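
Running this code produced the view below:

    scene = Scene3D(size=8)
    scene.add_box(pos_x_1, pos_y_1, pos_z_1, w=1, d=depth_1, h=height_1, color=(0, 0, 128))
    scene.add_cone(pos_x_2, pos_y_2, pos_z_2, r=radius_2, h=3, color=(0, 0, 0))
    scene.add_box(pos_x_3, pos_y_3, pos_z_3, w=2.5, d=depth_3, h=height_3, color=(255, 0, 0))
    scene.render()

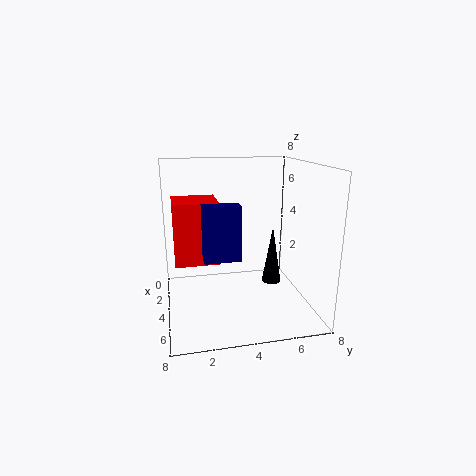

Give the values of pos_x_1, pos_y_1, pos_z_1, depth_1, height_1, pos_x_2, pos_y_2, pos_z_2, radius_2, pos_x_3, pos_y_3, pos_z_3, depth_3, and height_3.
pos_x_1 = 4, pos_y_1 = 2, pos_z_1 = 3, depth_1 = 2, height_1 = 3, pos_x_2 = 5.5, pos_y_2 = 5.5, pos_z_2 = 2, radius_2 = 0.5, pos_x_3 = 1.5, pos_y_3 = 0.5, pos_z_3 = 2.5, depth_3 = 2.5, height_3 = 3.5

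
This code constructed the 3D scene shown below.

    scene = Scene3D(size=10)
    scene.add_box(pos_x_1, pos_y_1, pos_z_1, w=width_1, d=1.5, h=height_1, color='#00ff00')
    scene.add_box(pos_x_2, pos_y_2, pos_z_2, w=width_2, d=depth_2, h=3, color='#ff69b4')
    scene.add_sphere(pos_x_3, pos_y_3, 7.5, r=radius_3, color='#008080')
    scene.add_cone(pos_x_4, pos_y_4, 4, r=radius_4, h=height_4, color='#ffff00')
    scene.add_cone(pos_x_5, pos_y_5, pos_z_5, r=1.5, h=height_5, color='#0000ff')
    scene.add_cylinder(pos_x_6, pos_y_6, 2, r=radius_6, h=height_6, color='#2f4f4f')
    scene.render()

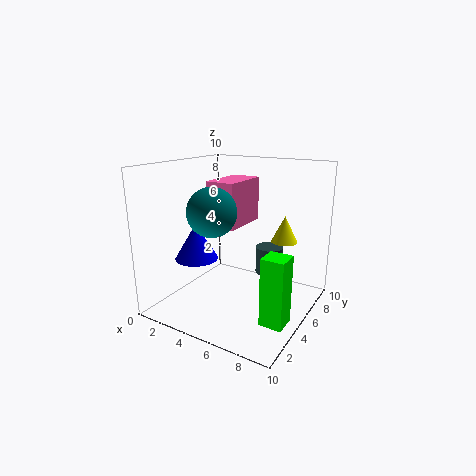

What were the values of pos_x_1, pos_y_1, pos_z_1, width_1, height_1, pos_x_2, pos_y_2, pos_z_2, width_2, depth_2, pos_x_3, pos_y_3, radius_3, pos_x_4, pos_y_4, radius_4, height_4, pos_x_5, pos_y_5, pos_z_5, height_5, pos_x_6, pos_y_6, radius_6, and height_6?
pos_x_1 = 8; pos_y_1 = 2.5; pos_z_1 = 0.5; width_1 = 1.5; height_1 = 4.5; pos_x_2 = 3.5; pos_y_2 = 3.5; pos_z_2 = 6; width_2 = 2; depth_2 = 3.5; pos_x_3 = 5; pos_y_3 = 2; radius_3 = 1.5; pos_x_4 = 7; pos_y_4 = 8.5; radius_4 = 1; height_4 = 2; pos_x_5 = 2.5; pos_y_5 = 3.5; pos_z_5 = 3.5; height_5 = 2.5; pos_x_6 = 6.5; pos_y_6 = 7; radius_6 = 1; height_6 = 2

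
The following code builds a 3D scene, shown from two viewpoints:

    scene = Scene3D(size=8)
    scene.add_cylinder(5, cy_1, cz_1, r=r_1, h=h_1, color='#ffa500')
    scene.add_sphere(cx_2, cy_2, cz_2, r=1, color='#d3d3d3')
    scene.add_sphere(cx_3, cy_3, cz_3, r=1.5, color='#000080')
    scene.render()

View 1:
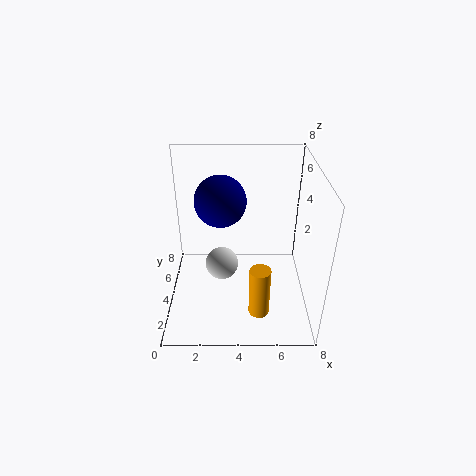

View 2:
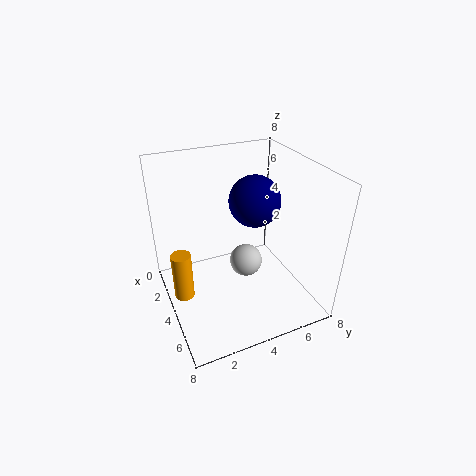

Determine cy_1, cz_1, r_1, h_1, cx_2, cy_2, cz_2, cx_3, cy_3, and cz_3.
cy_1 = 0.5; cz_1 = 2; r_1 = 0.5; h_1 = 2.5; cx_2 = 3; cy_2 = 5; cz_2 = 1.5; cx_3 = 3; cy_3 = 5.5; cz_3 = 5.5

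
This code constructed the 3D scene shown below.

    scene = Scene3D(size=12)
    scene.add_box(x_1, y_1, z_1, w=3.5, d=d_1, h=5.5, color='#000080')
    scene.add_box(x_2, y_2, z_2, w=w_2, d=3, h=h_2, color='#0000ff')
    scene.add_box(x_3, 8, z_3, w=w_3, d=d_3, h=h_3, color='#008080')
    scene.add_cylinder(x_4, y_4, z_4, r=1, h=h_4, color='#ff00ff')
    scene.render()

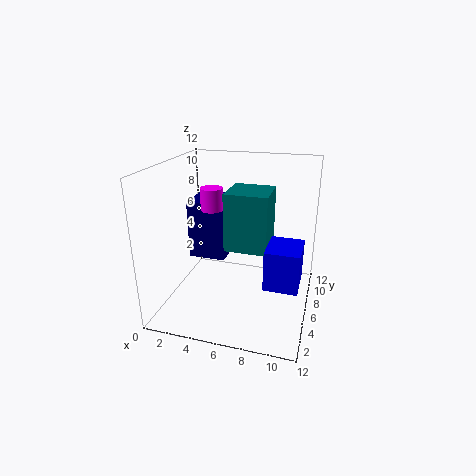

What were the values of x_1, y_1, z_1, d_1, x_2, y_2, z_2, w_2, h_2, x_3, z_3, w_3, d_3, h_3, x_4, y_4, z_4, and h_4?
x_1 = 0.5
y_1 = 8
z_1 = 2.5
d_1 = 4
x_2 = 9
y_2 = 2
z_2 = 4
w_2 = 2.5
h_2 = 3
x_3 = 4
z_3 = 3.5
w_3 = 4
d_3 = 4
h_3 = 5.5
x_4 = 3
y_4 = 8
z_4 = 7.5
h_4 = 2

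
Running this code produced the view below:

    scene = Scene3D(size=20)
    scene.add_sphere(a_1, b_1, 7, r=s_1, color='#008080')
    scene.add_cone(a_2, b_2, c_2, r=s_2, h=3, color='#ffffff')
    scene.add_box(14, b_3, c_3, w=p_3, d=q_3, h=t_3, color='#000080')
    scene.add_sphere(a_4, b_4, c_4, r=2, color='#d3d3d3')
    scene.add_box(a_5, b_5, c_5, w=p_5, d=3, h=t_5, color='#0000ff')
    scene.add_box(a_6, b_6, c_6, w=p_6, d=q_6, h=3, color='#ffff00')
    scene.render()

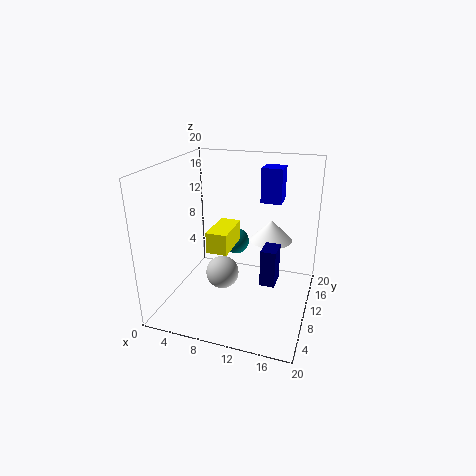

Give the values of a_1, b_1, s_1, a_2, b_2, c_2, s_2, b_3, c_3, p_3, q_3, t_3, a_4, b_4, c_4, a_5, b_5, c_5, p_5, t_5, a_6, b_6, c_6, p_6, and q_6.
a_1 = 8
b_1 = 15
s_1 = 2
a_2 = 14
b_2 = 13
c_2 = 9
s_2 = 3
b_3 = 7
c_3 = 5
p_3 = 2
q_3 = 3
t_3 = 5
a_4 = 10
b_4 = 4
c_4 = 8
a_5 = 12
b_5 = 14
c_5 = 14
p_5 = 3
t_5 = 5
a_6 = 6
b_6 = 8
c_6 = 8
p_6 = 3
q_6 = 6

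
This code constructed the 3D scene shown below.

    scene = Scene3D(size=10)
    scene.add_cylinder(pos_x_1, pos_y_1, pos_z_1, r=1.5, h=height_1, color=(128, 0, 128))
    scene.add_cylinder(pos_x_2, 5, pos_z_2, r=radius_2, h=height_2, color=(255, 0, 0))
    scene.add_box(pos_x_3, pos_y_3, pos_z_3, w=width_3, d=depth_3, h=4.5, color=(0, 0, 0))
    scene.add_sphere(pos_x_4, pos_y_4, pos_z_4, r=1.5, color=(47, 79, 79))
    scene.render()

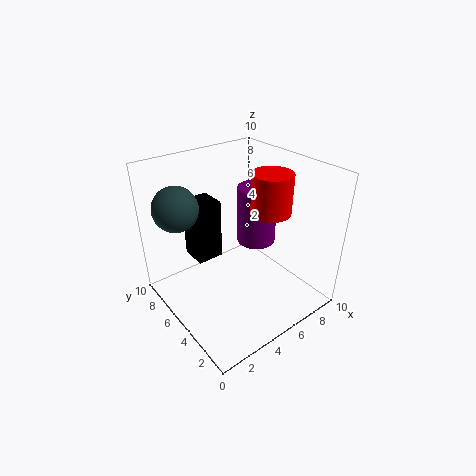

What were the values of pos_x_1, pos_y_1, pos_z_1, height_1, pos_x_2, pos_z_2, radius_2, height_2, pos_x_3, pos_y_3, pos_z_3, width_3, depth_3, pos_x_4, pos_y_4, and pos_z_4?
pos_x_1 = 8; pos_y_1 = 6.5; pos_z_1 = 3; height_1 = 4.5; pos_x_2 = 8; pos_z_2 = 6; radius_2 = 1.5; height_2 = 3; pos_x_3 = 3; pos_y_3 = 7; pos_z_3 = 2.5; width_3 = 2; depth_3 = 2; pos_x_4 = 1.5; pos_y_4 = 7; pos_z_4 = 7.5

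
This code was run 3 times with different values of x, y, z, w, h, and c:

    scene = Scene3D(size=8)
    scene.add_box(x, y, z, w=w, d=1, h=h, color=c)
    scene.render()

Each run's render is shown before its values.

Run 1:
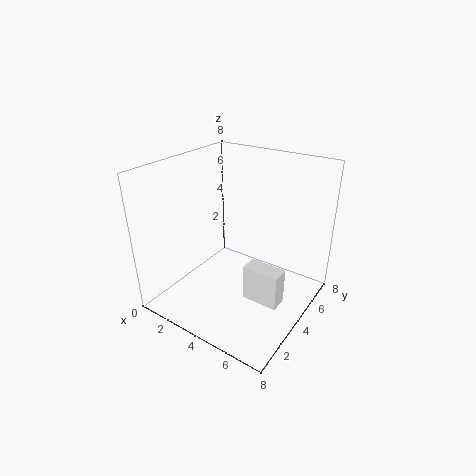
x = 5; y = 3; z = 1; w = 2; h = 2; c = 'white'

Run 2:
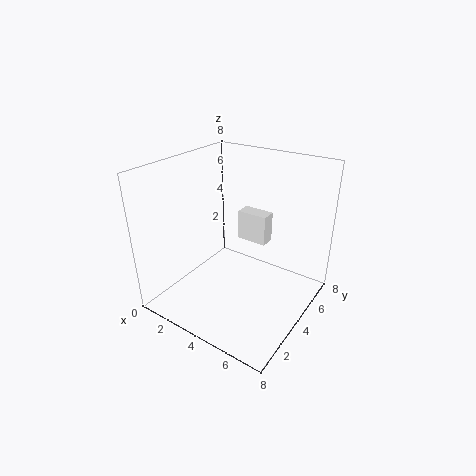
x = 2; y = 7; z = 2; w = 2; h = 2; c = 'white'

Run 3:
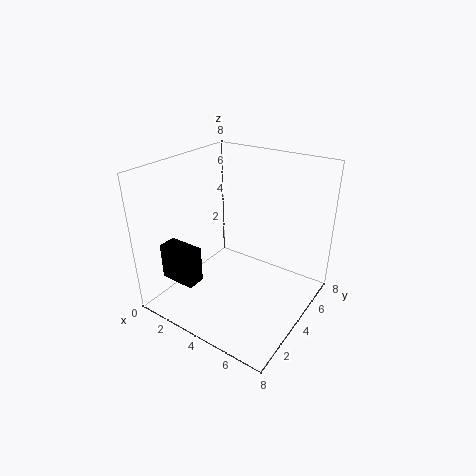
x = 1; y = 1; z = 2; w = 2; h = 2; c = 'black'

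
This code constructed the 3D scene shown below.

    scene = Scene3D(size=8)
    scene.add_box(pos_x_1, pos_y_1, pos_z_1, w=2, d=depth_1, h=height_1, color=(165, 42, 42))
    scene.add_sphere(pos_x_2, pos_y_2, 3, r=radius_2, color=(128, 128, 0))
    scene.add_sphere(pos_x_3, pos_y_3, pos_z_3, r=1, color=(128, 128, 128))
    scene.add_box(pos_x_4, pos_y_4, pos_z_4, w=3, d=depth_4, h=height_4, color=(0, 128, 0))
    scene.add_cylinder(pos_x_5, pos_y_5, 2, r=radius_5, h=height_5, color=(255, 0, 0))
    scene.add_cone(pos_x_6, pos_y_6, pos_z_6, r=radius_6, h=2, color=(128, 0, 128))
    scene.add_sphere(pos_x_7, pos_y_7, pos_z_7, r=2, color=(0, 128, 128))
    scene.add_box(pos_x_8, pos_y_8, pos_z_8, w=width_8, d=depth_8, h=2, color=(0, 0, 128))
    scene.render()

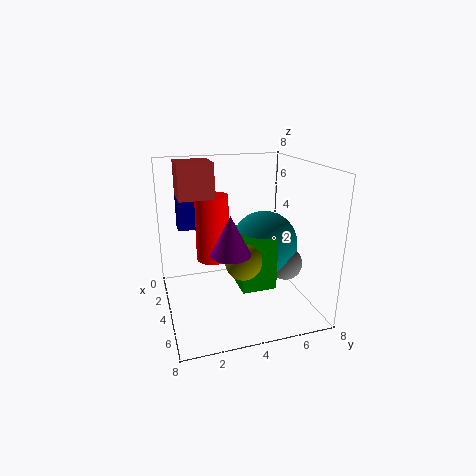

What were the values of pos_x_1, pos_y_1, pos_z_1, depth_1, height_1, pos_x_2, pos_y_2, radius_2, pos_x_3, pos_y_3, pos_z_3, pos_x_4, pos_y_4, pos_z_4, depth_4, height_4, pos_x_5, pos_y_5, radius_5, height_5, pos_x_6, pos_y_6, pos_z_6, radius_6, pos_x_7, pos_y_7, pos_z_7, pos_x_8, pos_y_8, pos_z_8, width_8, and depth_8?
pos_x_1 = 1, pos_y_1 = 1, pos_z_1 = 6, depth_1 = 2, height_1 = 2, pos_x_2 = 5, pos_y_2 = 4, radius_2 = 1, pos_x_3 = 4, pos_y_3 = 7, pos_z_3 = 2, pos_x_4 = 2, pos_y_4 = 4, pos_z_4 = 1, depth_4 = 2, height_4 = 3, pos_x_5 = 2, pos_y_5 = 3, radius_5 = 1, height_5 = 4, pos_x_6 = 6, pos_y_6 = 3, pos_z_6 = 4, radius_6 = 1, pos_x_7 = 3, pos_y_7 = 6, pos_z_7 = 3, pos_x_8 = 1, pos_y_8 = 1, pos_z_8 = 4, width_8 = 1, depth_8 = 2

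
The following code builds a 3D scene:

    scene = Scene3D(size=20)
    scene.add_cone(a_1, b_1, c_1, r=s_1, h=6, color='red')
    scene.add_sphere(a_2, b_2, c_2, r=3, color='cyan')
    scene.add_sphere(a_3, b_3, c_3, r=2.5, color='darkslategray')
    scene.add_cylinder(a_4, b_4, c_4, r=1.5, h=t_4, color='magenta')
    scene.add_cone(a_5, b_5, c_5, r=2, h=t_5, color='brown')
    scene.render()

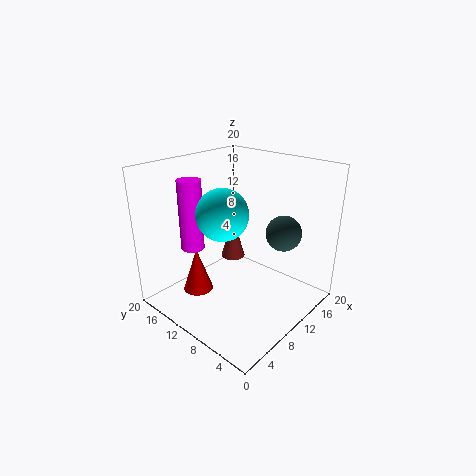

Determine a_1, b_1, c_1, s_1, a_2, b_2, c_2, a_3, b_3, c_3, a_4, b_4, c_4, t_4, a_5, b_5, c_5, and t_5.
a_1 = 4.5; b_1 = 12.5; c_1 = 3.5; s_1 = 2; a_2 = 4; b_2 = 7; c_2 = 16; a_3 = 14.5; b_3 = 5.5; c_3 = 10.5; a_4 = 4; b_4 = 12.5; c_4 = 10; t_4 = 9; a_5 = 16; b_5 = 16.5; c_5 = 2.5; t_5 = 7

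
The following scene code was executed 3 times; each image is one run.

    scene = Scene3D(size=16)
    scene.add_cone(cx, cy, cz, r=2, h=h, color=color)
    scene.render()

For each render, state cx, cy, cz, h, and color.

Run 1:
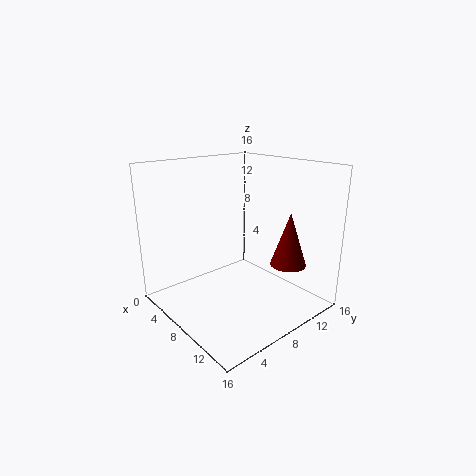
cx = 12; cy = 12; cz = 5; h = 6; color = 'maroon'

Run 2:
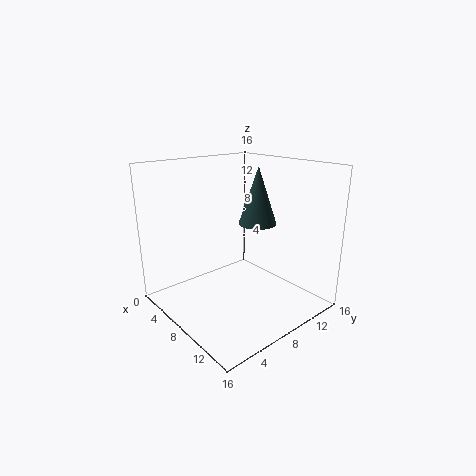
cx = 10; cy = 9; cz = 10; h = 6; color = 'darkslategray'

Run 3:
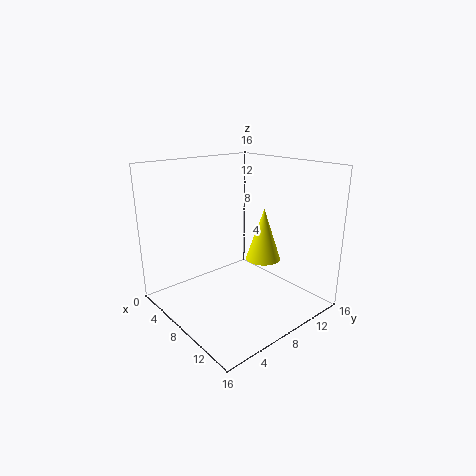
cx = 9; cy = 11; cz = 5; h = 6; color = 'yellow'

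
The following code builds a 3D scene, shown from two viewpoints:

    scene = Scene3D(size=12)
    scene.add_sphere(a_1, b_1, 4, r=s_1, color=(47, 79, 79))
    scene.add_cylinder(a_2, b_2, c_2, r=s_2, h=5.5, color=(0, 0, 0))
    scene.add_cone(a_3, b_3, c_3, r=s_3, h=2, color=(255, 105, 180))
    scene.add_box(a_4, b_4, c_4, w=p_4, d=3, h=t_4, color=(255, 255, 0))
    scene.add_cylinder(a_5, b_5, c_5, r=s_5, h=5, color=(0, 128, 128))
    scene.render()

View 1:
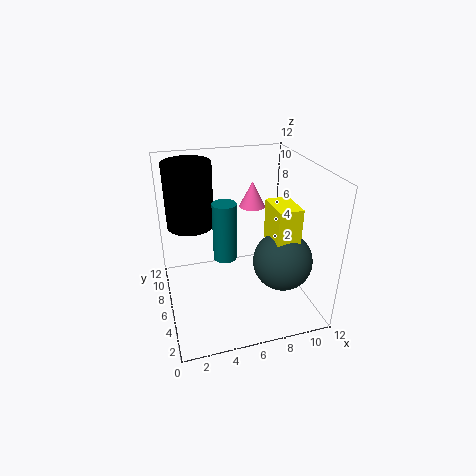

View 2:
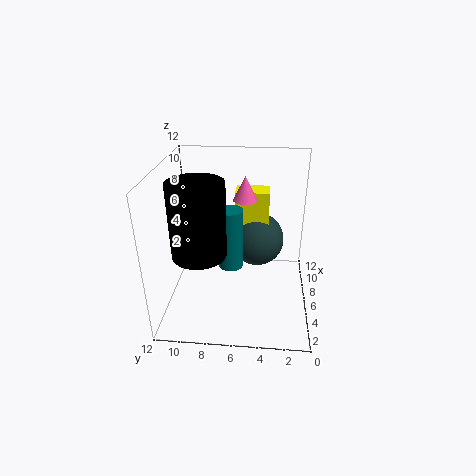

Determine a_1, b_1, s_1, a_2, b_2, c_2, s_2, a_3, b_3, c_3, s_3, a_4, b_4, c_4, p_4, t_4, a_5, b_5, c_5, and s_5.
a_1 = 9.5; b_1 = 4.5; s_1 = 2.5; a_2 = 2.5; b_2 = 8.5; c_2 = 6.5; s_2 = 2; a_3 = 7; b_3 = 5.5; c_3 = 9; s_3 = 1; a_4 = 8.5; b_4 = 3.5; c_4 = 5.5; p_4 = 2; t_4 = 3.5; a_5 = 5; b_5 = 6.5; c_5 = 4; s_5 = 1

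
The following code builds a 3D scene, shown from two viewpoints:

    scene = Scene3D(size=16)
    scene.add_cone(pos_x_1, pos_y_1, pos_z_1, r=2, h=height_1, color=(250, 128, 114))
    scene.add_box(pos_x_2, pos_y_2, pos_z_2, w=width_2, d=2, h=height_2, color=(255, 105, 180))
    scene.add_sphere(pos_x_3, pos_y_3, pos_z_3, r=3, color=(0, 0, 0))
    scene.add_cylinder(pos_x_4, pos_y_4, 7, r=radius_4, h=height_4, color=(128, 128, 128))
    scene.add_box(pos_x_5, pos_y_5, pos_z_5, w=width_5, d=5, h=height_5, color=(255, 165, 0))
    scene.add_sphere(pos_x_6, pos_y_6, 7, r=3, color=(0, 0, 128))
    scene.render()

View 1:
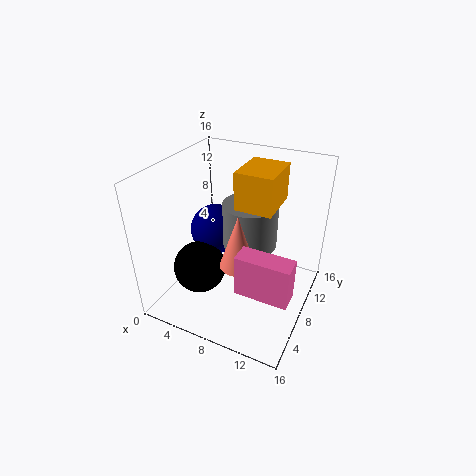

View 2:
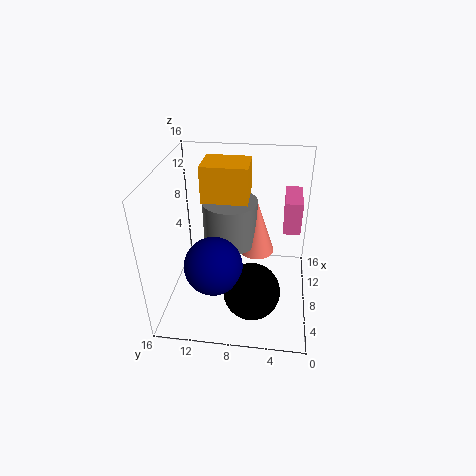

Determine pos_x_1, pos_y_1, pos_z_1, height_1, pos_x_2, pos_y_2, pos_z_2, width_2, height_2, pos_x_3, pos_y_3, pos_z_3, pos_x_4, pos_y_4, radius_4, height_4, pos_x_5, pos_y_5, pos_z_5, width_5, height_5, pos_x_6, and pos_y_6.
pos_x_1 = 9; pos_y_1 = 6; pos_z_1 = 6; height_1 = 6; pos_x_2 = 11; pos_y_2 = 1; pos_z_2 = 7; width_2 = 5; height_2 = 4; pos_x_3 = 4; pos_y_3 = 6; pos_z_3 = 4; pos_x_4 = 9; pos_y_4 = 9; radius_4 = 3; height_4 = 5; pos_x_5 = 8; pos_y_5 = 7; pos_z_5 = 12; width_5 = 4; height_5 = 4; pos_x_6 = 4; pos_y_6 = 10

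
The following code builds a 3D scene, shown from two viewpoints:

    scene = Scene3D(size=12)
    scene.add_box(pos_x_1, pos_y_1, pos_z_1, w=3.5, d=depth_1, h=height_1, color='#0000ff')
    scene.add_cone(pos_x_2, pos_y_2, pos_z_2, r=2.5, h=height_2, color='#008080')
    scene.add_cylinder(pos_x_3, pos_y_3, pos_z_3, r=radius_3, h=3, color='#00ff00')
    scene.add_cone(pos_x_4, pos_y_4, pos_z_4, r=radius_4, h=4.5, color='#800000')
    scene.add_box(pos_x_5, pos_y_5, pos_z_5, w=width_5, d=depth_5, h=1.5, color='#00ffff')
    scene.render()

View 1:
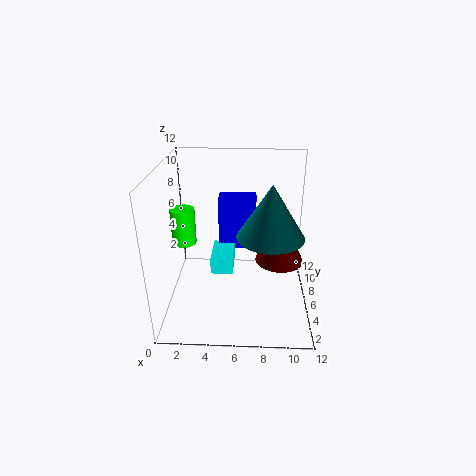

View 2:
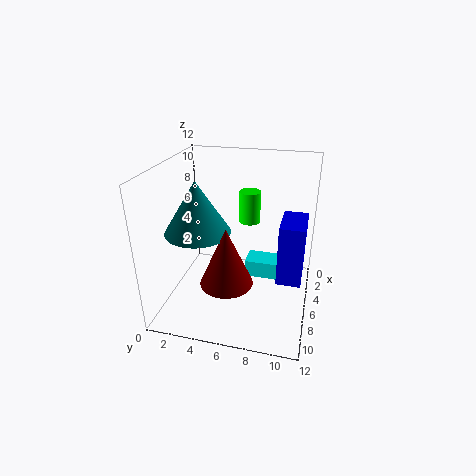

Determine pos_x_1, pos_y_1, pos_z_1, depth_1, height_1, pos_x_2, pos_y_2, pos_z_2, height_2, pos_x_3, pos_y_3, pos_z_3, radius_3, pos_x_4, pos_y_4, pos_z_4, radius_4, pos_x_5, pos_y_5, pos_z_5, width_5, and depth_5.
pos_x_1 = 4; pos_y_1 = 9.5; pos_z_1 = 3; depth_1 = 2; height_1 = 5; pos_x_2 = 8.5; pos_y_2 = 3.5; pos_z_2 = 7.5; height_2 = 4; pos_x_3 = 1.5; pos_y_3 = 6; pos_z_3 = 5.5; radius_3 = 1; pos_x_4 = 9.5; pos_y_4 = 6; pos_z_4 = 4; radius_4 = 2; pos_x_5 = 3.5; pos_y_5 = 6.5; pos_z_5 = 2; width_5 = 2; depth_5 = 3.5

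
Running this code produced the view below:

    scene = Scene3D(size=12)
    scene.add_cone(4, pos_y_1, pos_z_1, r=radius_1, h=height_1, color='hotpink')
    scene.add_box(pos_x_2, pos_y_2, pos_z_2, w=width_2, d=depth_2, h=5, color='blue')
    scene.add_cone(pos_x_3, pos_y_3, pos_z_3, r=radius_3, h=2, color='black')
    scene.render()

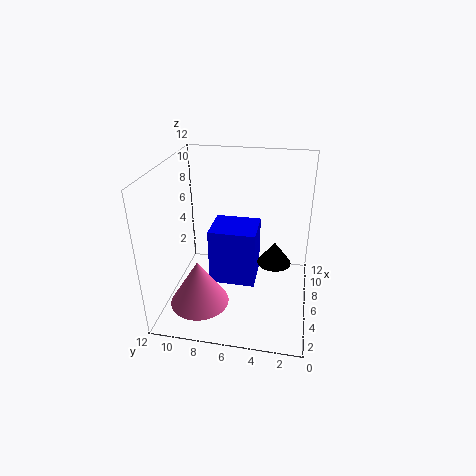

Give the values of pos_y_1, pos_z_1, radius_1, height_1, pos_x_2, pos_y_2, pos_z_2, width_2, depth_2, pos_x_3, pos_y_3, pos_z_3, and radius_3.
pos_y_1 = 9; pos_z_1 = 0.5; radius_1 = 2.5; height_1 = 4; pos_x_2 = 5.5; pos_y_2 = 4.5; pos_z_2 = 1.5; width_2 = 3.5; depth_2 = 4; pos_x_3 = 7.5; pos_y_3 = 3; pos_z_3 = 3; radius_3 = 1.5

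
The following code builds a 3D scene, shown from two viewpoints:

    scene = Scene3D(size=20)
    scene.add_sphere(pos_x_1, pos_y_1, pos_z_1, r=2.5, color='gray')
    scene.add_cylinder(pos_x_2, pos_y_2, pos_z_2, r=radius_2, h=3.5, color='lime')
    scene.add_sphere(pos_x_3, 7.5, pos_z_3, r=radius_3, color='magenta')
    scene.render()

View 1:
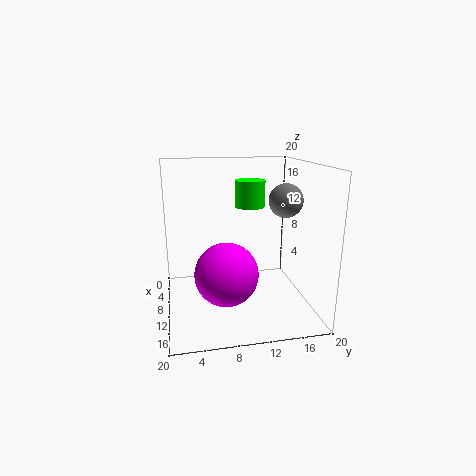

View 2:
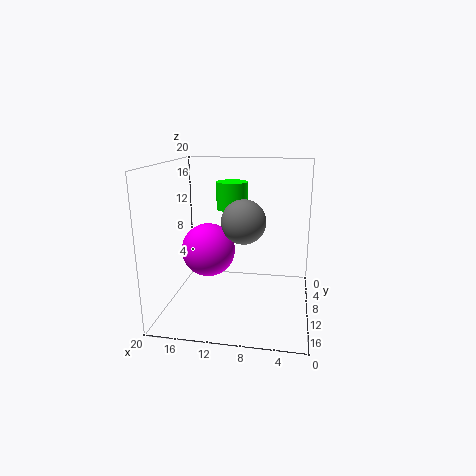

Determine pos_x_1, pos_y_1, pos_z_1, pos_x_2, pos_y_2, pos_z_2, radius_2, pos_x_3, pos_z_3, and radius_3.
pos_x_1 = 8; pos_y_1 = 17.5; pos_z_1 = 14.5; pos_x_2 = 10.5; pos_y_2 = 11.5; pos_z_2 = 14.5; radius_2 = 2; pos_x_3 = 15; pos_z_3 = 7; radius_3 = 4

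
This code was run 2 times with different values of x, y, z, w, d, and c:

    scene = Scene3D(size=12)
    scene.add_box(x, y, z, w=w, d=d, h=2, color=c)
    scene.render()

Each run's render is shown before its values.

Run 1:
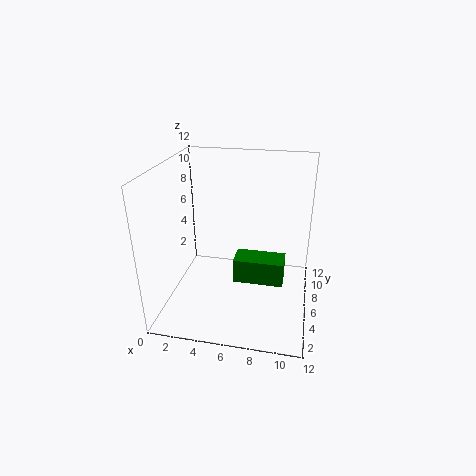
x = 6
y = 4
z = 3
w = 4
d = 2
c = 'green'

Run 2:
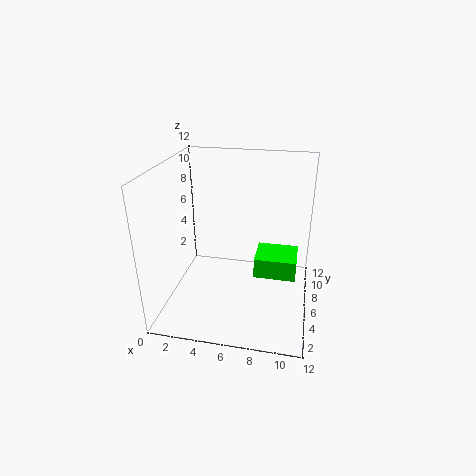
x = 7
y = 8.5
z = 0.5
w = 4
d = 3.5
c = 'lime'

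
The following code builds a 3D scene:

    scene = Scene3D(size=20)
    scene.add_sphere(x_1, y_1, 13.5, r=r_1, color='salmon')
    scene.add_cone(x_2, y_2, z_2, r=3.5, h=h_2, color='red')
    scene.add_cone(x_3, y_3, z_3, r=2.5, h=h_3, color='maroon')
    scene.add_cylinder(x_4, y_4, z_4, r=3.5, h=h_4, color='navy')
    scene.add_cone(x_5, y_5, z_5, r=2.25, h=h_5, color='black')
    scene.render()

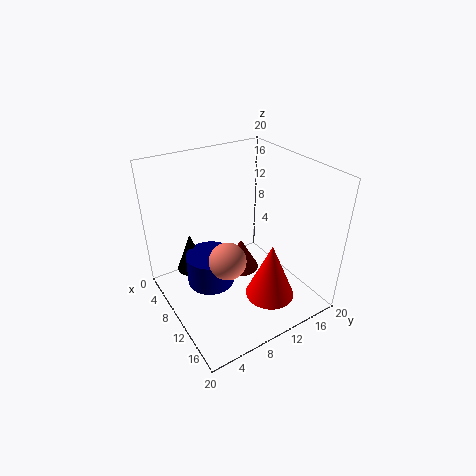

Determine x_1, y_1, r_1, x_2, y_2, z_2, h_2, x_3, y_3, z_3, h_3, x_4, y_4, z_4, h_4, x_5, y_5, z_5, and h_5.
x_1 = 17.75, y_1 = 3.75, r_1 = 2, x_2 = 14, y_2 = 13, z_2 = 1.5, h_2 = 8.25, x_3 = 10, y_3 = 10.5, z_3 = 5, h_3 = 4.5, x_4 = 7, y_4 = 7, z_4 = 1.75, h_4 = 4.75, x_5 = 3.5, y_5 = 5.5, z_5 = 2.5, h_5 = 6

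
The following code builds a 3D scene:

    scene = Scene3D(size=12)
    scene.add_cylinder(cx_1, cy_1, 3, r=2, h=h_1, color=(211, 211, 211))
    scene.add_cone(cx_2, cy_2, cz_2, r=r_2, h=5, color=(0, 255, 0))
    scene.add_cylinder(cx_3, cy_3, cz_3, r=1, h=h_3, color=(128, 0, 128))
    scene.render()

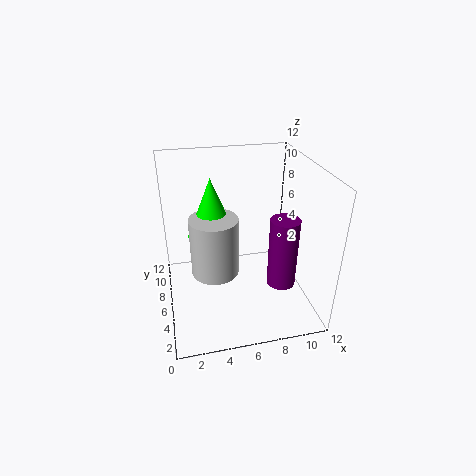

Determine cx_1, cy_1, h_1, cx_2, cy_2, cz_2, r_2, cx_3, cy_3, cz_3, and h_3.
cx_1 = 4; cy_1 = 6; h_1 = 5; cx_2 = 4; cy_2 = 7; cz_2 = 6; r_2 = 2; cx_3 = 8; cy_3 = 1; cz_3 = 5; h_3 = 5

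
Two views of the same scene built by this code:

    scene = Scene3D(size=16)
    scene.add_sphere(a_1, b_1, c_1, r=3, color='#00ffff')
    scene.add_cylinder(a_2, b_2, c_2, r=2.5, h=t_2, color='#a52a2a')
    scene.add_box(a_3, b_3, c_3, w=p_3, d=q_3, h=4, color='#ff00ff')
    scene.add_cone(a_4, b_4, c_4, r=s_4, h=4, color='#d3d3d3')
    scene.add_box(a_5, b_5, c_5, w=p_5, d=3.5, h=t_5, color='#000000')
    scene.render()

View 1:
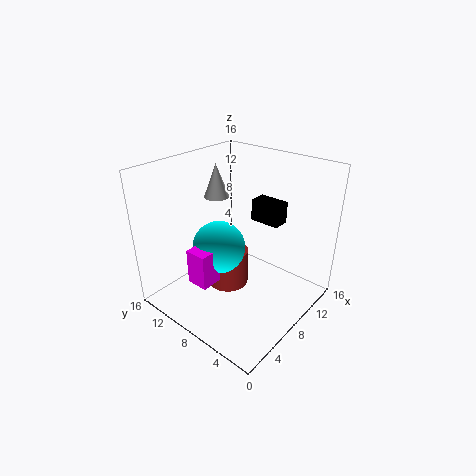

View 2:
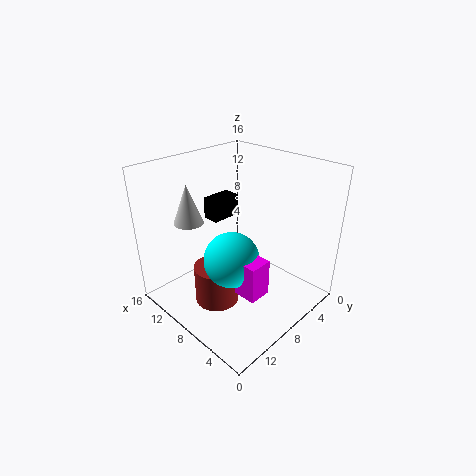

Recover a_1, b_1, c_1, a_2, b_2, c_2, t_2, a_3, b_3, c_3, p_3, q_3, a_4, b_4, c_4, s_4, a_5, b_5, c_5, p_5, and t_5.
a_1 = 7, b_1 = 10, c_1 = 6.5, a_2 = 9, b_2 = 10.5, c_2 = 0.5, t_2 = 4.5, a_3 = 3, b_3 = 8.5, c_3 = 3.5, p_3 = 2.5, q_3 = 2.5, a_4 = 10, b_4 = 13, c_4 = 11, s_4 = 1.5, a_5 = 11, b_5 = 5, c_5 = 9, p_5 = 2, t_5 = 2.5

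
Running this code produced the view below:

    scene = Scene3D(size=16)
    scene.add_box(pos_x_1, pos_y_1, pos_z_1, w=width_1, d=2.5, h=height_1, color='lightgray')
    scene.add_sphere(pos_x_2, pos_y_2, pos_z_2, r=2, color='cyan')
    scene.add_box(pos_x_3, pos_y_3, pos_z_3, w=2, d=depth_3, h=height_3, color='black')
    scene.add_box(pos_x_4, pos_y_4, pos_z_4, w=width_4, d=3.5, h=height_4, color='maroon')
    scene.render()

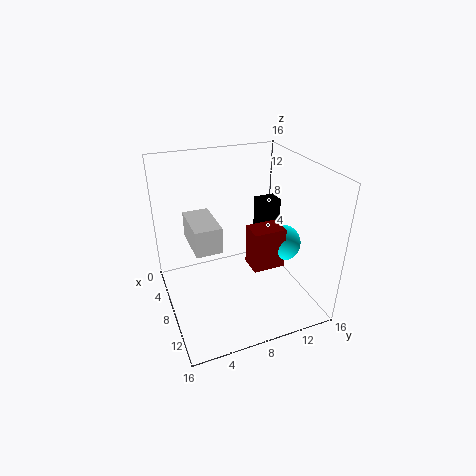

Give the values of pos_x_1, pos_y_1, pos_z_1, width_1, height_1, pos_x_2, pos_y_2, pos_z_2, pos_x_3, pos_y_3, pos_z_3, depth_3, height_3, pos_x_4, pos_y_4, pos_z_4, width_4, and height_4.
pos_x_1 = 8.5; pos_y_1 = 2; pos_z_1 = 10; width_1 = 4.5; height_1 = 2.5; pos_x_2 = 10; pos_y_2 = 12.5; pos_z_2 = 7.5; pos_x_3 = 4.5; pos_y_3 = 11.5; pos_z_3 = 4; depth_3 = 2.5; height_3 = 7; pos_x_4 = 9; pos_y_4 = 8.5; pos_z_4 = 5.5; width_4 = 2.5; height_4 = 4.5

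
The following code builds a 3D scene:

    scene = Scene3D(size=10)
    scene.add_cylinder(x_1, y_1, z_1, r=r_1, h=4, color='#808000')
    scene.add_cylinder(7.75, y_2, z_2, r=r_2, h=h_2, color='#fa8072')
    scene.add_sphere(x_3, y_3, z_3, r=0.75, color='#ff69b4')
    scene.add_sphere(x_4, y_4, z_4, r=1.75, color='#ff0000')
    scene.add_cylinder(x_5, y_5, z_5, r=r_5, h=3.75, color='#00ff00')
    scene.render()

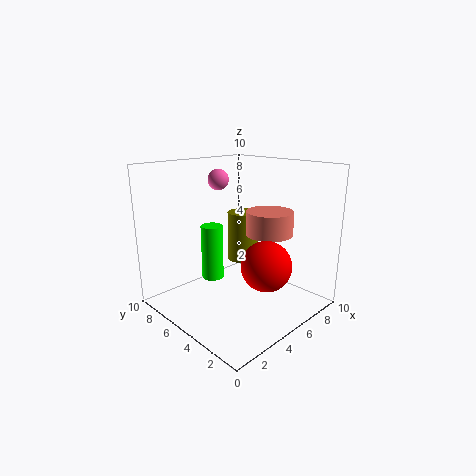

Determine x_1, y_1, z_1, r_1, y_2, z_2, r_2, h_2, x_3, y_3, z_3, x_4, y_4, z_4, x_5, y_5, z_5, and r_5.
x_1 = 8.25; y_1 = 7.75; z_1 = 1.75; r_1 = 1.25; y_2 = 4.5; z_2 = 4.75; r_2 = 1.75; h_2 = 1.75; x_3 = 5.25; y_3 = 7.25; z_3 = 8.75; x_4 = 5.75; y_4 = 3; z_4 = 3.25; x_5 = 3.5; y_5 = 6; z_5 = 2.25; r_5 = 0.75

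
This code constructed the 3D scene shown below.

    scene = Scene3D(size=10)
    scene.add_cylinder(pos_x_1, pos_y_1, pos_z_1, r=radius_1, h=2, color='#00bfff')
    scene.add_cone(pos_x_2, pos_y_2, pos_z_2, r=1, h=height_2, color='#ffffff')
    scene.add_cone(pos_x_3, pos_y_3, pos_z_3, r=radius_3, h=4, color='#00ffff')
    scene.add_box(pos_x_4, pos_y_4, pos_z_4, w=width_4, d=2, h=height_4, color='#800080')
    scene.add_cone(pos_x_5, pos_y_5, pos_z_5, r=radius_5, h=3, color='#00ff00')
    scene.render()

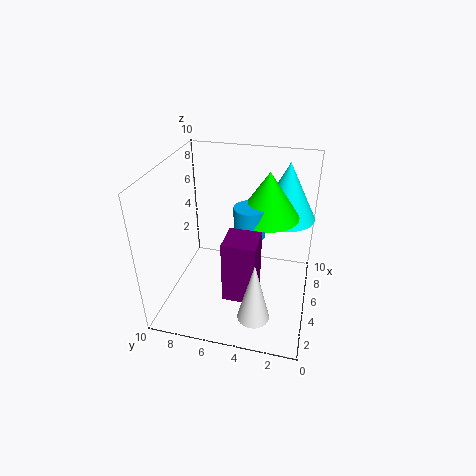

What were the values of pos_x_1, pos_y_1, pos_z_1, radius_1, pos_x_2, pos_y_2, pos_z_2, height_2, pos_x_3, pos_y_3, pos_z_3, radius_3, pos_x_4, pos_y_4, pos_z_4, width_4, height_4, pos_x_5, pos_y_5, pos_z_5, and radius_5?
pos_x_1 = 4
pos_y_1 = 4
pos_z_1 = 6
radius_1 = 1
pos_x_2 = 1
pos_y_2 = 3
pos_z_2 = 2
height_2 = 4
pos_x_3 = 7
pos_y_3 = 2
pos_z_3 = 6
radius_3 = 2
pos_x_4 = 1
pos_y_4 = 3
pos_z_4 = 3
width_4 = 2
height_4 = 4
pos_x_5 = 5
pos_y_5 = 3
pos_z_5 = 7
radius_5 = 2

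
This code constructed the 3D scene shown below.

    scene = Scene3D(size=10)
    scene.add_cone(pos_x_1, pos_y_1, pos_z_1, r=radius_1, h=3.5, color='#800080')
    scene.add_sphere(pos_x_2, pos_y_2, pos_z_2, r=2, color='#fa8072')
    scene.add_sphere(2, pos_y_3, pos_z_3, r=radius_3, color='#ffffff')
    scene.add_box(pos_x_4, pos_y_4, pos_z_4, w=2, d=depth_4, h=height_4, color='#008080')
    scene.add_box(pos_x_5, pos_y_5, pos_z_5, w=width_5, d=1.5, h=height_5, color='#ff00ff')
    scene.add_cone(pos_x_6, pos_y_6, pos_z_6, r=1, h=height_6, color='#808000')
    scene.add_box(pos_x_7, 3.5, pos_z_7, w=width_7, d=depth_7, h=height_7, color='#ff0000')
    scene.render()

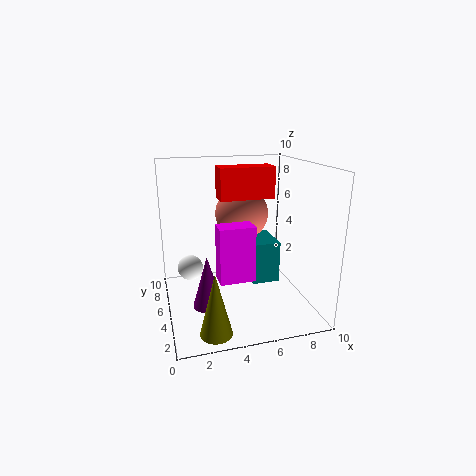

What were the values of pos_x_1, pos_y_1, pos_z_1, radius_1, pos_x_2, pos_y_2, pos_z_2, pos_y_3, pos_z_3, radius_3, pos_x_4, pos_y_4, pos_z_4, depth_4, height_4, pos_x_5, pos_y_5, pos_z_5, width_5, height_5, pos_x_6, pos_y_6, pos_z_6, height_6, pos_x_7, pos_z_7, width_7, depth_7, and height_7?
pos_x_1 = 2.5, pos_y_1 = 3.5, pos_z_1 = 1, radius_1 = 1, pos_x_2 = 6, pos_y_2 = 7.5, pos_z_2 = 6, pos_y_3 = 8.5, pos_z_3 = 1.5, radius_3 = 1, pos_x_4 = 6, pos_y_4 = 4.5, pos_z_4 = 1.5, depth_4 = 3, height_4 = 3, pos_x_5 = 3.5, pos_y_5 = 4, pos_z_5 = 2, width_5 = 2.5, height_5 = 4, pos_x_6 = 2.5, pos_y_6 = 1, pos_z_6 = 0.5, height_6 = 4, pos_x_7 = 3.5, pos_z_7 = 8, width_7 = 3.5, depth_7 = 1.5, height_7 = 2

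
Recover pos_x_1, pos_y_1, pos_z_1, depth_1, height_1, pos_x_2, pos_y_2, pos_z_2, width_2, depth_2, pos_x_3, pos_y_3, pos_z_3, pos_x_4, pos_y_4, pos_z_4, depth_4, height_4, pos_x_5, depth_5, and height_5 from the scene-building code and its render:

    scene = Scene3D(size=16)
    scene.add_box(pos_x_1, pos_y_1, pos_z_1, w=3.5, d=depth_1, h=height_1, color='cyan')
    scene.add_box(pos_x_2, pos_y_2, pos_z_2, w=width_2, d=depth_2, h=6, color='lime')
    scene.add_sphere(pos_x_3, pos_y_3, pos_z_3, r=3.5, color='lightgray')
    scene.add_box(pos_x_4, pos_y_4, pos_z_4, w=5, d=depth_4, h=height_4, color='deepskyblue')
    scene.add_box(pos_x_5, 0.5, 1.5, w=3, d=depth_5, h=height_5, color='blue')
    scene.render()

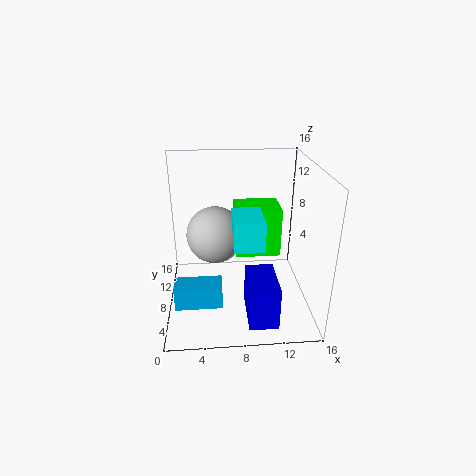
pos_x_1 = 7.5, pos_y_1 = 7, pos_z_1 = 6.5, depth_1 = 5, height_1 = 3.5, pos_x_2 = 8, pos_y_2 = 10.5, pos_z_2 = 4, width_2 = 5.5, depth_2 = 4.5, pos_x_3 = 5.5, pos_y_3 = 12, pos_z_3 = 6.5, pos_x_4 = 1, pos_y_4 = 3.5, pos_z_4 = 2, depth_4 = 2.5, height_4 = 2.5, pos_x_5 = 8.5, depth_5 = 5, height_5 = 4.5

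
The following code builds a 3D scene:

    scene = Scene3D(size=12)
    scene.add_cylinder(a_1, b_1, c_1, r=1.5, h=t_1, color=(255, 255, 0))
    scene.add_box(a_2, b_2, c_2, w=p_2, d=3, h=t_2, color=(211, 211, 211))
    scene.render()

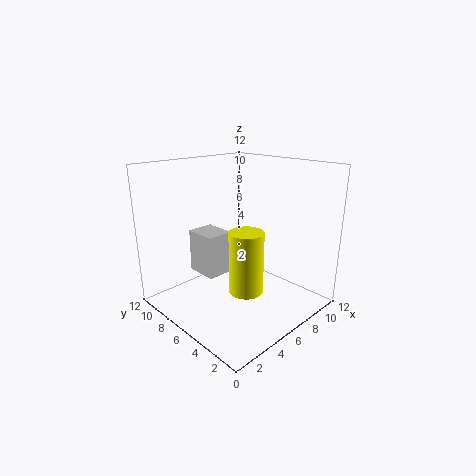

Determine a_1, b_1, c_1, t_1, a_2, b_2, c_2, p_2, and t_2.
a_1 = 6.5, b_1 = 5.5, c_1 = 1, t_1 = 5.5, a_2 = 5, b_2 = 8.5, c_2 = 1.5, p_2 = 2.5, t_2 = 4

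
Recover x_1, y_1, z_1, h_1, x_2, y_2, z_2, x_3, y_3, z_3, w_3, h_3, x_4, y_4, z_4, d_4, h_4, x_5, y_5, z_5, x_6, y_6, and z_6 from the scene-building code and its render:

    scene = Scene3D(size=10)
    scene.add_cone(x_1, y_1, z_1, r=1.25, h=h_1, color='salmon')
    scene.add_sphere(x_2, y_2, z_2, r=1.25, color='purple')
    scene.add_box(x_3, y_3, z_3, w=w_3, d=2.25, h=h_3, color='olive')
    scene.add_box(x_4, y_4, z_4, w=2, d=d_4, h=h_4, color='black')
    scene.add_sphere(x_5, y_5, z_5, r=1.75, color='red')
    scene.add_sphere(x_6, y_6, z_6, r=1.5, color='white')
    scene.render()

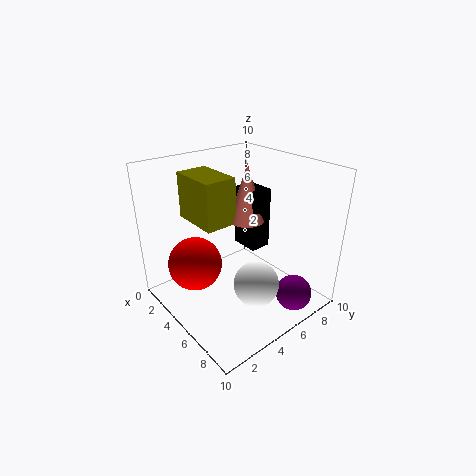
x_1 = 4.75
y_1 = 6
z_1 = 6
h_1 = 4
x_2 = 8.5
y_2 = 7.25
z_2 = 1.25
x_3 = 1.25
y_3 = 2.75
z_3 = 6
w_3 = 3.5
h_3 = 3.25
x_4 = 3.75
y_4 = 5.75
z_4 = 4
d_4 = 1.5
h_4 = 4.25
x_5 = 4.5
y_5 = 1.75
z_5 = 4
x_6 = 7.5
y_6 = 4.5
z_6 = 2.75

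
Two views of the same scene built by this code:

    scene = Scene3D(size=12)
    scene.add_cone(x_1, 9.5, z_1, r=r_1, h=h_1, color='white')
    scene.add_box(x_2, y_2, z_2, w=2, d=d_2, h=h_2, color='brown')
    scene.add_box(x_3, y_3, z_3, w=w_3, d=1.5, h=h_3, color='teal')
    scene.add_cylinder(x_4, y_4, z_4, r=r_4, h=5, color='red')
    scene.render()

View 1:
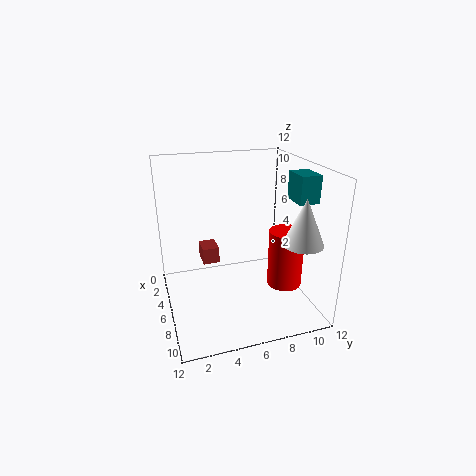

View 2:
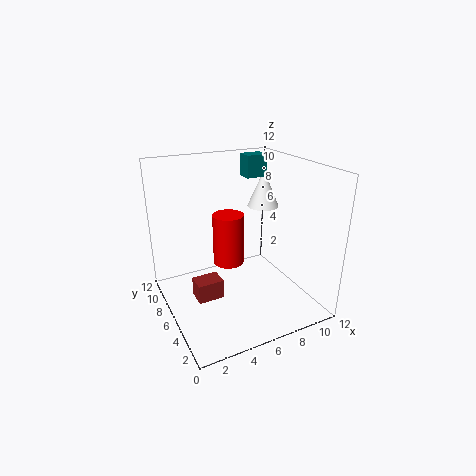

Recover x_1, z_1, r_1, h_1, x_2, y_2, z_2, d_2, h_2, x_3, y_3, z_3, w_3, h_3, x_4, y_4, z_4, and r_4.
x_1 = 10.5
z_1 = 7
r_1 = 1.5
h_1 = 3.5
x_2 = 1.5
y_2 = 3.5
z_2 = 2.5
d_2 = 1.5
h_2 = 1.5
x_3 = 8.5
y_3 = 9
z_3 = 10
w_3 = 2
h_3 = 2
x_4 = 7
y_4 = 10
z_4 = 1.5
r_4 = 1.5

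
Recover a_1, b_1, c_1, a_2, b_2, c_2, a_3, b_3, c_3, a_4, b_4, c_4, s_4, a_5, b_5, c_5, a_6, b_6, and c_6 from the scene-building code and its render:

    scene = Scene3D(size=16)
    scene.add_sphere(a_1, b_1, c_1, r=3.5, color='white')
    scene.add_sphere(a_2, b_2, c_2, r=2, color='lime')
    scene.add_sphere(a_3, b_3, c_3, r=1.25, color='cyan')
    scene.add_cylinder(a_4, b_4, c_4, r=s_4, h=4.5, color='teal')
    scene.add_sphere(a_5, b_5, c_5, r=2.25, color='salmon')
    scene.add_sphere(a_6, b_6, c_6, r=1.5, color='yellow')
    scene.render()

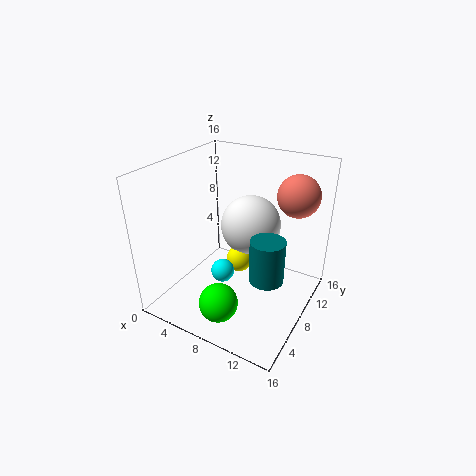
a_1 = 8
b_1 = 11
c_1 = 8.25
a_2 = 9
b_2 = 2.25
c_2 = 3.5
a_3 = 7.5
b_3 = 5.5
c_3 = 5
a_4 = 12.75
b_4 = 5.5
c_4 = 5.75
s_4 = 1.75
a_5 = 13.5
b_5 = 11
c_5 = 13
a_6 = 7.75
b_6 = 8.75
c_6 = 4.75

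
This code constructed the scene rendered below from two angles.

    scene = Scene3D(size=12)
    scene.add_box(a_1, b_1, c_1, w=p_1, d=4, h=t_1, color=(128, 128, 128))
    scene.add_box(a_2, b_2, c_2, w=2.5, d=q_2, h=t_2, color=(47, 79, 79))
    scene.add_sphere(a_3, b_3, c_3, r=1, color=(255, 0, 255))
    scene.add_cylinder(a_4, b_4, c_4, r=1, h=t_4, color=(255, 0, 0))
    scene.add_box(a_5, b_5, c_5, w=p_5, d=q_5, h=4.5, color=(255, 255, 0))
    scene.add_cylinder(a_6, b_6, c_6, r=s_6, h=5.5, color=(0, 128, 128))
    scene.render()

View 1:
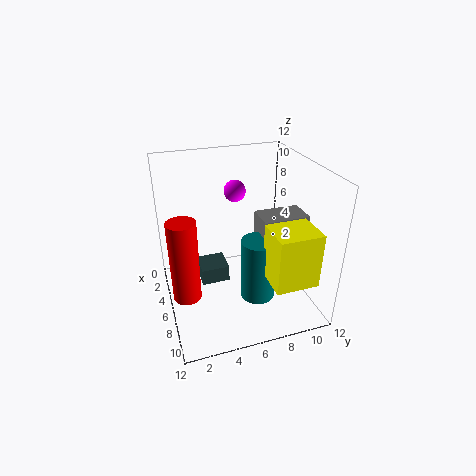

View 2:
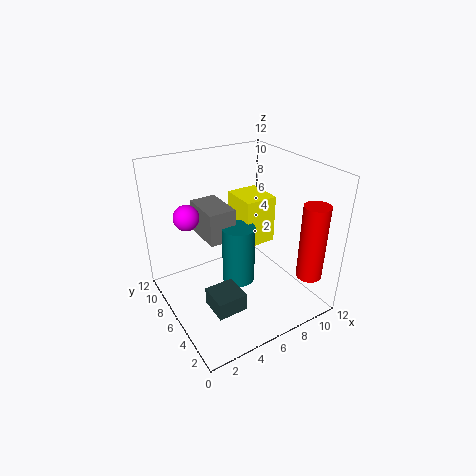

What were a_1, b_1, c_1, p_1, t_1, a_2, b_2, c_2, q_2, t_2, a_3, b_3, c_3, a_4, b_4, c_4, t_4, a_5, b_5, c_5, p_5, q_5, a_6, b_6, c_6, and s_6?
a_1 = 4.5; b_1 = 8; c_1 = 4.5; p_1 = 2.5; t_1 = 3; a_2 = 2.5; b_2 = 3; c_2 = 1; q_2 = 2.5; t_2 = 1.5; a_3 = 2; b_3 = 7; c_3 = 8.5; a_4 = 9.5; b_4 = 1; c_4 = 4; t_4 = 6; a_5 = 8; b_5 = 7.5; c_5 = 3.5; p_5 = 3; q_5 = 3.5; a_6 = 7; b_6 = 7.5; c_6 = 0.5; s_6 = 1.5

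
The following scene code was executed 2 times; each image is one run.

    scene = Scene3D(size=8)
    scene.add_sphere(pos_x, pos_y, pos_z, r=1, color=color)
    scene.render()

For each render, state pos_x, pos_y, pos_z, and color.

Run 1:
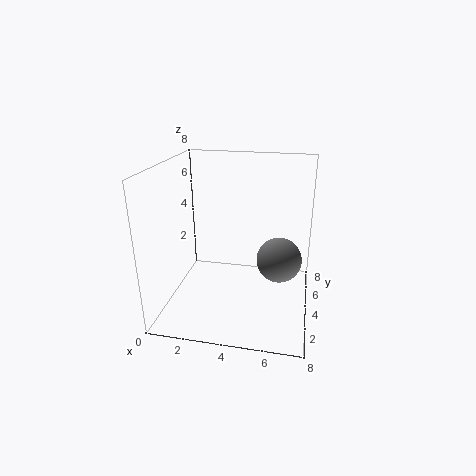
pos_x = 6.5, pos_y = 1, pos_z = 4.5, color = 'gray'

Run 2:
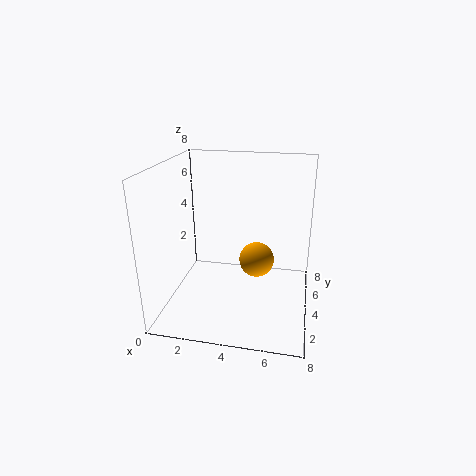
pos_x = 5, pos_y = 4.5, pos_z = 2.5, color = 'orange'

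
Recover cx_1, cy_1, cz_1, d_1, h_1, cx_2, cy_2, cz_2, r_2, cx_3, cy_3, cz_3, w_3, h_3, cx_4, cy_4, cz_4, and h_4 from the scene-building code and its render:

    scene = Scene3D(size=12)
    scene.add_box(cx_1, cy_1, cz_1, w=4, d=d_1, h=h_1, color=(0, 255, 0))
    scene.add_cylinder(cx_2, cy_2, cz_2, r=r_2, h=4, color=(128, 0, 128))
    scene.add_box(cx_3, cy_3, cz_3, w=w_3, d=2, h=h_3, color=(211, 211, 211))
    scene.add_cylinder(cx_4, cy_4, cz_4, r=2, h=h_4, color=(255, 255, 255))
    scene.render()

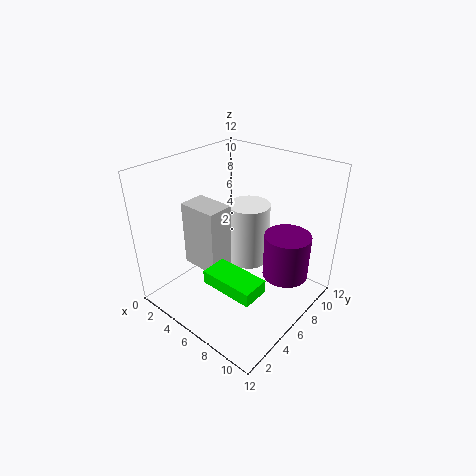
cx_1 = 7
cy_1 = 1
cz_1 = 5
d_1 = 2
h_1 = 1
cx_2 = 9
cy_2 = 9
cz_2 = 2
r_2 = 2
cx_3 = 4
cy_3 = 2
cz_3 = 5
w_3 = 3
h_3 = 5
cx_4 = 4
cy_4 = 10
cz_4 = 1
h_4 = 6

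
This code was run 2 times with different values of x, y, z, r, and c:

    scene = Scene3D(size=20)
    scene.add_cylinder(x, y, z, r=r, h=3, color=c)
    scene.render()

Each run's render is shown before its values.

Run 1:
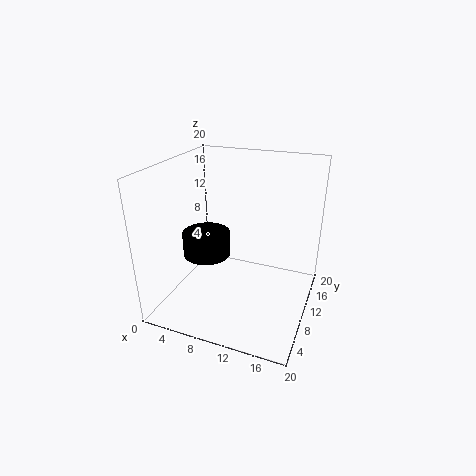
x = 7.5
y = 5.5
z = 9.5
r = 3
c = 'black'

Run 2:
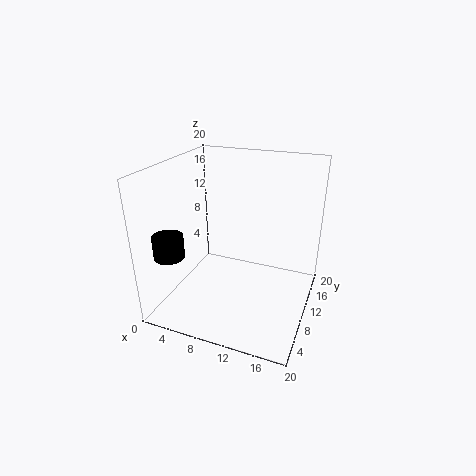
x = 3
y = 3.5
z = 9
r = 2
c = 'black'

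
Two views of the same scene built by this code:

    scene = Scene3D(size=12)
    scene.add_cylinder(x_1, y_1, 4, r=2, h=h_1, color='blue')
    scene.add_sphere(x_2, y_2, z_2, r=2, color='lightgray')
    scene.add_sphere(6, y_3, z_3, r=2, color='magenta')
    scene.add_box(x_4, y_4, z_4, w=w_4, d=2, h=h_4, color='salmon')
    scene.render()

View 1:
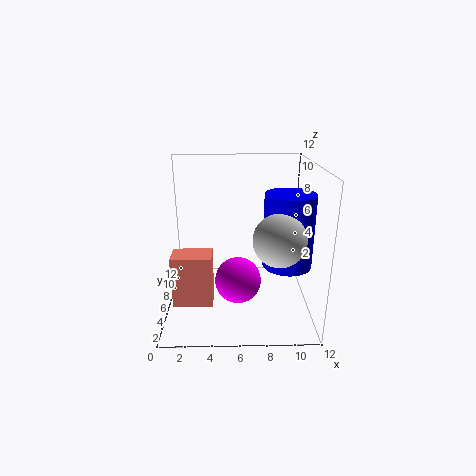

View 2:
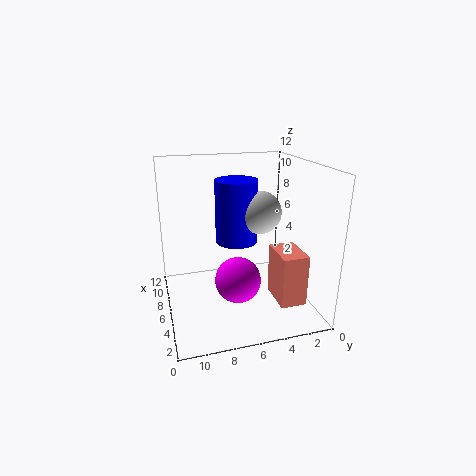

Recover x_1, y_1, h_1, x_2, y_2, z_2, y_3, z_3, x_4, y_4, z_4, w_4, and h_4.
x_1 = 10
y_1 = 5
h_1 = 6
x_2 = 9
y_2 = 3
z_2 = 7
y_3 = 6
z_3 = 2
x_4 = 1
y_4 = 2
z_4 = 2
w_4 = 3
h_4 = 4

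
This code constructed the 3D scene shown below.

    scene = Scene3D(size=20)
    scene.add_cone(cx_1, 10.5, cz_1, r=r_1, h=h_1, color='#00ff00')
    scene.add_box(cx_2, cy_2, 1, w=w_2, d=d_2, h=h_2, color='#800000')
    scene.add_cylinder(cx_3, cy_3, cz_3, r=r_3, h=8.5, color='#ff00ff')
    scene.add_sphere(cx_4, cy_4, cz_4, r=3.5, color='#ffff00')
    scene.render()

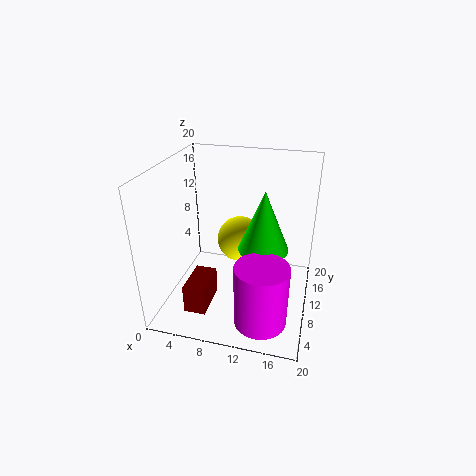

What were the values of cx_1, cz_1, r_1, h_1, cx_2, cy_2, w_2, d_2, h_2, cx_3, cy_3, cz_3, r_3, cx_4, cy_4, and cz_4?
cx_1 = 13.5; cz_1 = 8.5; r_1 = 3.5; h_1 = 8.5; cx_2 = 4; cy_2 = 3.5; w_2 = 3; d_2 = 5.5; h_2 = 4; cx_3 = 14.5; cy_3 = 4.5; cz_3 = 1; r_3 = 3.5; cx_4 = 9; cy_4 = 15; cz_4 = 7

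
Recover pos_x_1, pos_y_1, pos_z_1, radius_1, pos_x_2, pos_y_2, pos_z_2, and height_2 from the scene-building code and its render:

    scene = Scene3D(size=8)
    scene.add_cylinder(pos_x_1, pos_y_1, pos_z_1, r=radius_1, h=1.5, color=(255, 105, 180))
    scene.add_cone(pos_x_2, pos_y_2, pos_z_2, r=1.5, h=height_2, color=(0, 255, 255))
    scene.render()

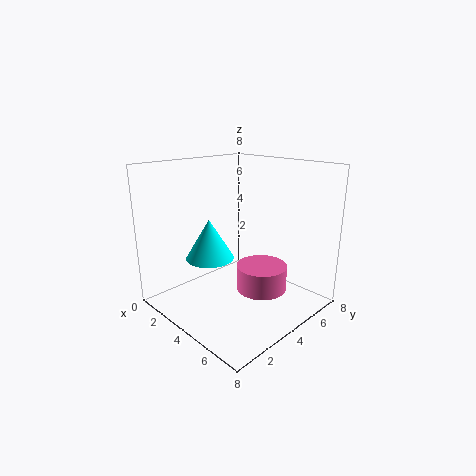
pos_x_1 = 4.5; pos_y_1 = 5.5; pos_z_1 = 0.5; radius_1 = 1.5; pos_x_2 = 1.5; pos_y_2 = 4; pos_z_2 = 2; height_2 = 2.5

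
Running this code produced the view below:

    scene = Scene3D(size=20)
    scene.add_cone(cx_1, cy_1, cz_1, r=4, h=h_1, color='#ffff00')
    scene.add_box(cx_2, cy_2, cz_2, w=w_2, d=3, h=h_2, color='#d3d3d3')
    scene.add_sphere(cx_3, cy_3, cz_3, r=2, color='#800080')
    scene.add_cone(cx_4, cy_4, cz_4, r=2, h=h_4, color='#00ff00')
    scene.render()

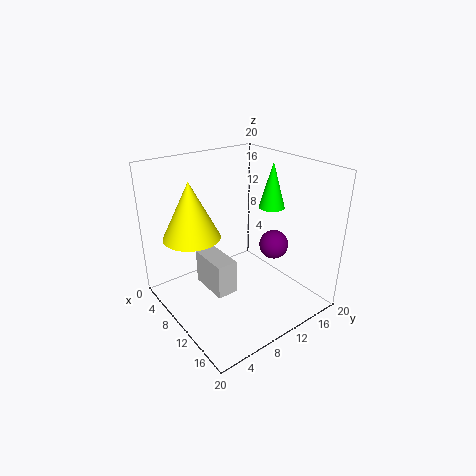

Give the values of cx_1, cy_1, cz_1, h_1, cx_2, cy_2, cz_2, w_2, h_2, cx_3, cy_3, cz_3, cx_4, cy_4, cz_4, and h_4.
cx_1 = 6, cy_1 = 5, cz_1 = 10, h_1 = 8, cx_2 = 5, cy_2 = 6, cz_2 = 2, w_2 = 6, h_2 = 5, cx_3 = 13, cy_3 = 14, cz_3 = 9, cx_4 = 8, cy_4 = 18, cz_4 = 12, h_4 = 7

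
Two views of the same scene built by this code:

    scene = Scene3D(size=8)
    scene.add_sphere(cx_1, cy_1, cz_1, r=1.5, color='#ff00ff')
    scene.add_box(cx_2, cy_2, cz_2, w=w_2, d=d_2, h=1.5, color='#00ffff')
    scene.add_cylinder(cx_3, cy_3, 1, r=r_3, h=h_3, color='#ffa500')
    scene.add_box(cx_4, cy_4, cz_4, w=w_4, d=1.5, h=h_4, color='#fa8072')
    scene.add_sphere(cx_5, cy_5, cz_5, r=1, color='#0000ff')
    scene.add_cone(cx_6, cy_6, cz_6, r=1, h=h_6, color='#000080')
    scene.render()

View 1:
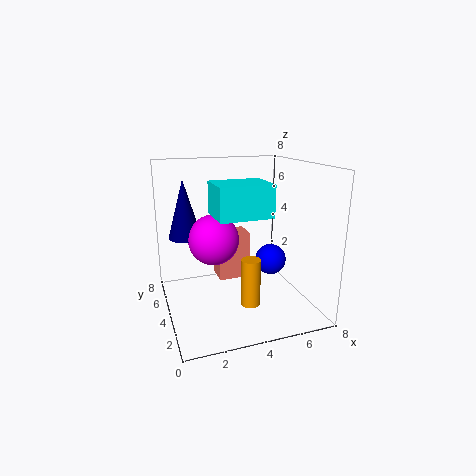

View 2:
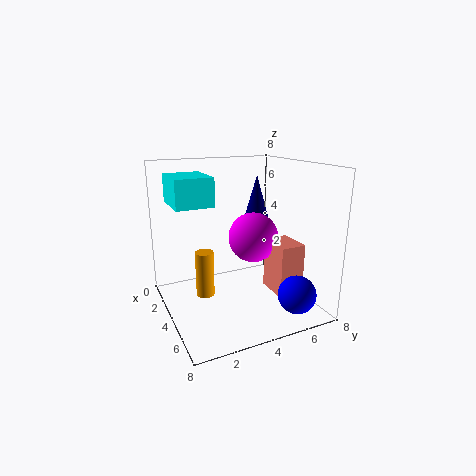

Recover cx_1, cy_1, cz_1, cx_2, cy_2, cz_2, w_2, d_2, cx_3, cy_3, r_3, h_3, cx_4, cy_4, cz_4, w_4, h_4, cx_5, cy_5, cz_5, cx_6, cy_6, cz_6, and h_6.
cx_1 = 3, cy_1 = 5.5, cz_1 = 3.5, cx_2 = 2, cy_2 = 0.5, cz_2 = 6, w_2 = 2.5, d_2 = 2, cx_3 = 4, cy_3 = 2, r_3 = 0.5, h_3 = 2.5, cx_4 = 3.5, cy_4 = 6, cz_4 = 0.5, w_4 = 2, h_4 = 3, cx_5 = 7, cy_5 = 6, cz_5 = 1.5, cx_6 = 1.5, cy_6 = 6.5, cz_6 = 3.5, h_6 = 3.5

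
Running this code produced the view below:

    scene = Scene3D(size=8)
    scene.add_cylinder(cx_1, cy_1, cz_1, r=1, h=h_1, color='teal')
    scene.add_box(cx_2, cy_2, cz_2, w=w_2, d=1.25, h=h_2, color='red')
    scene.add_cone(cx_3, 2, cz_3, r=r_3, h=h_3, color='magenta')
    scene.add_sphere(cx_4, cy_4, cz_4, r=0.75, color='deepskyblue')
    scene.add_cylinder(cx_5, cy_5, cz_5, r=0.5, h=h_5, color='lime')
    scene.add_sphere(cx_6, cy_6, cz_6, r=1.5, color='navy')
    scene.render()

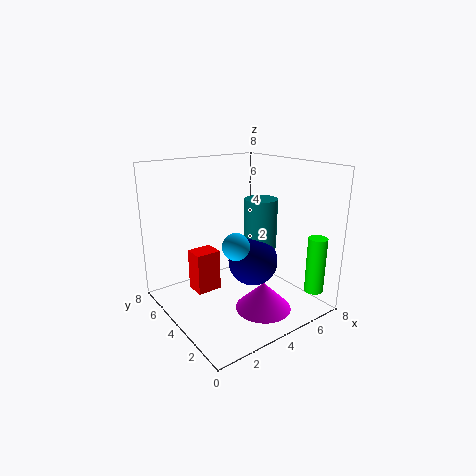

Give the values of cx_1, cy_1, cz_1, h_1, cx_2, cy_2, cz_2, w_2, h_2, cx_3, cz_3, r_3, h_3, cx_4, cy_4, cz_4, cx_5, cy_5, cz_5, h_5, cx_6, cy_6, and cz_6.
cx_1 = 6.25, cy_1 = 4.75, cz_1 = 2.75, h_1 = 3, cx_2 = 2.25, cy_2 = 5.5, cz_2 = 0.25, w_2 = 1.5, h_2 = 2.5, cx_3 = 4.25, cz_3 = 0.5, r_3 = 1.5, h_3 = 1.5, cx_4 = 3.5, cy_4 = 3.5, cz_4 = 3.75, cx_5 = 6.5, cy_5 = 0.5, cz_5 = 1.5, h_5 = 3, cx_6 = 5.5, cy_6 = 4.5, cz_6 = 2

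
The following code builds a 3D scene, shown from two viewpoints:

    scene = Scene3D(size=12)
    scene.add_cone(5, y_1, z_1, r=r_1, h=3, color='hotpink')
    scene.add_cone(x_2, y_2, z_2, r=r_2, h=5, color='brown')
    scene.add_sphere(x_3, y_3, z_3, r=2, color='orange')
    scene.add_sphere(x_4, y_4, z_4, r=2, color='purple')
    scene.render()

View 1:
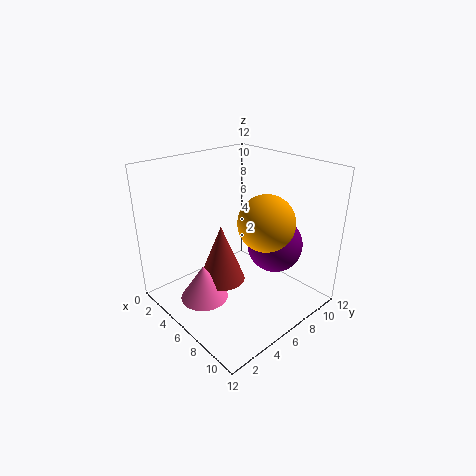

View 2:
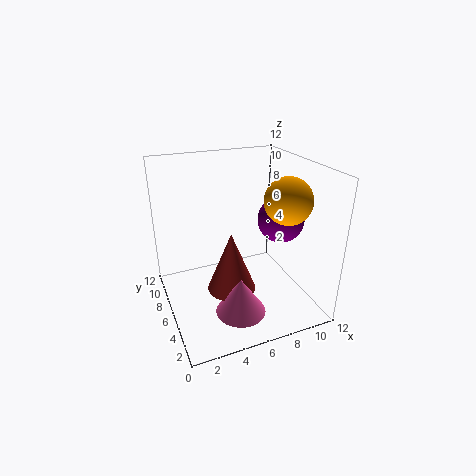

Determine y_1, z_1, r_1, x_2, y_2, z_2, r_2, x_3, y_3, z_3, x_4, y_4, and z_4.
y_1 = 3; z_1 = 1; r_1 = 2; x_2 = 5; y_2 = 5; z_2 = 2; r_2 = 2; x_3 = 10; y_3 = 5; z_3 = 9; x_4 = 10; y_4 = 6; z_4 = 7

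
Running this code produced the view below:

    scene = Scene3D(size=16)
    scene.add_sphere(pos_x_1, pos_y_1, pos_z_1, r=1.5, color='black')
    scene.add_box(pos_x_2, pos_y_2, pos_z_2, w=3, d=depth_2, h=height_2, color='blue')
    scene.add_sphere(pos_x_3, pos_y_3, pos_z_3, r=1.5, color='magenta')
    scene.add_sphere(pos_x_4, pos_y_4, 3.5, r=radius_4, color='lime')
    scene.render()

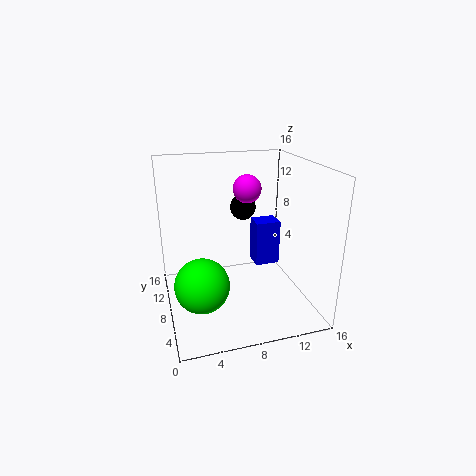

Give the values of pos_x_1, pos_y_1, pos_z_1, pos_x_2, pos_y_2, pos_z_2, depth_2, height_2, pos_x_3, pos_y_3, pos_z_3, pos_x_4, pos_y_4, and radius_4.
pos_x_1 = 9.5; pos_y_1 = 11; pos_z_1 = 10.5; pos_x_2 = 11; pos_y_2 = 10; pos_z_2 = 3; depth_2 = 2.5; height_2 = 5.5; pos_x_3 = 9; pos_y_3 = 8; pos_z_3 = 13.5; pos_x_4 = 3.5; pos_y_4 = 6.5; radius_4 = 3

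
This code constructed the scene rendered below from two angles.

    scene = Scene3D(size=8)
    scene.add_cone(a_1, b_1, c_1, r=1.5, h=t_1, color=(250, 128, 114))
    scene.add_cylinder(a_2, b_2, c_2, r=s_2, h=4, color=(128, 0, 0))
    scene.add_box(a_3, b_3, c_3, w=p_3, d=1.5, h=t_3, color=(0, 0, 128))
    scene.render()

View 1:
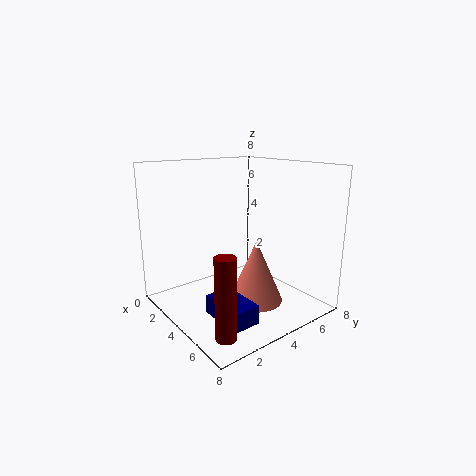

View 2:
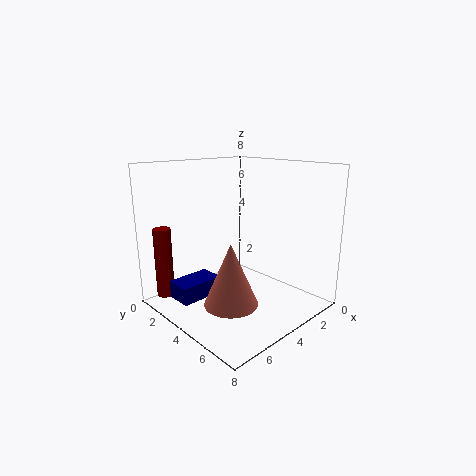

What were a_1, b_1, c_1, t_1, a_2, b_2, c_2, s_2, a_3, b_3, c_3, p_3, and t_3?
a_1 = 5
b_1 = 4.5
c_1 = 0.5
t_1 = 3.5
a_2 = 7
b_2 = 1
c_2 = 0.5
s_2 = 0.5
a_3 = 4.5
b_3 = 1.5
c_3 = 0.5
p_3 = 2.5
t_3 = 1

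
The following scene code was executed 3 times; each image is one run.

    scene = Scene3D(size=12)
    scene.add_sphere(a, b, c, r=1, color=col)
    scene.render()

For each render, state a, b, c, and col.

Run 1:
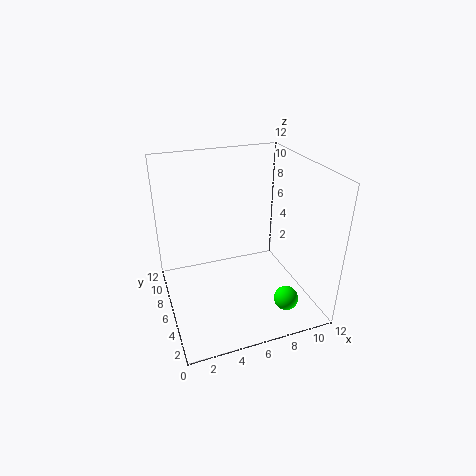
a = 9, b = 2.5, c = 1.5, col = 'lime'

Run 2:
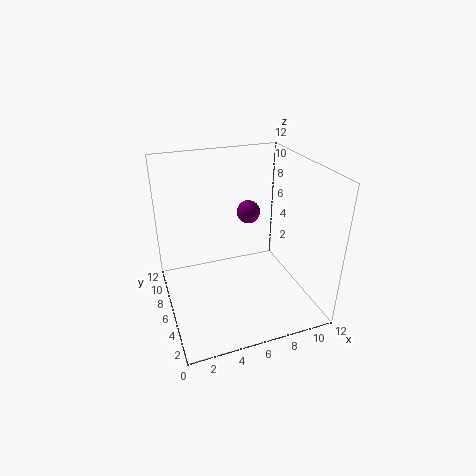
a = 7.5, b = 7.5, c = 7.5, col = 'purple'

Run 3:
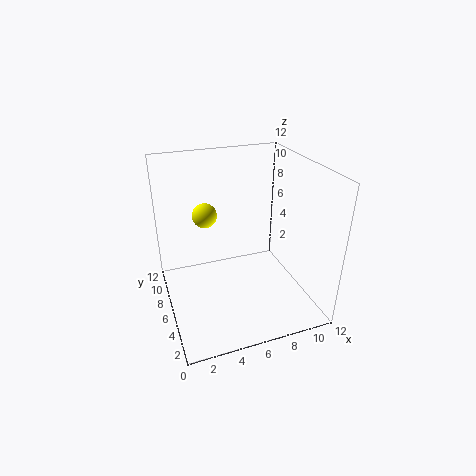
a = 3.5, b = 7, c = 8, col = 'yellow'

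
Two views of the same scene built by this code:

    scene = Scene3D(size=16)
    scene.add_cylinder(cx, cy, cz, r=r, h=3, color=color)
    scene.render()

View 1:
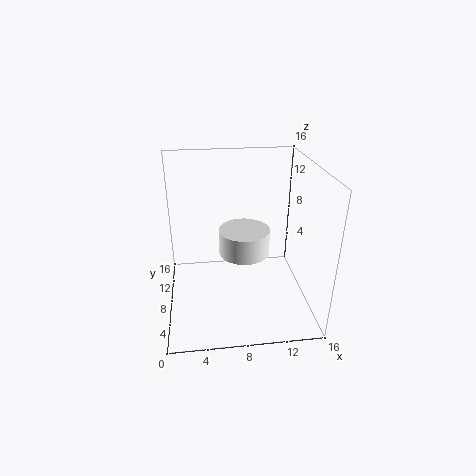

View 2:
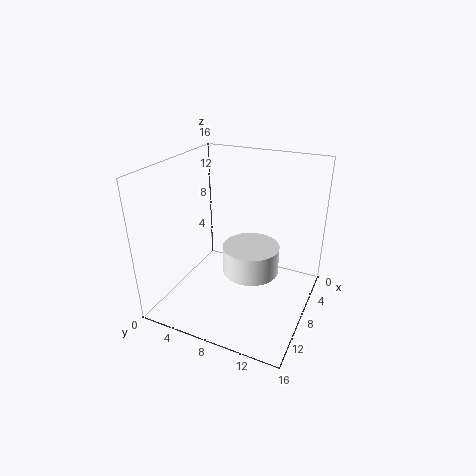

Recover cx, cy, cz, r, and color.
cx = 9, cy = 10, cz = 5, r = 3, color = 'white'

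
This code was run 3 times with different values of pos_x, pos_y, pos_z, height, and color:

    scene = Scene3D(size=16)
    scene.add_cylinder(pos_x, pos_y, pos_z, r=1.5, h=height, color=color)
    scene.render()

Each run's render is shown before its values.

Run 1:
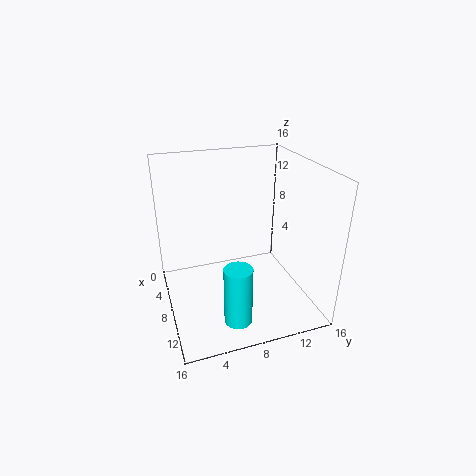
pos_x = 12.5, pos_y = 6.5, pos_z = 0.5, height = 6.5, color = 'cyan'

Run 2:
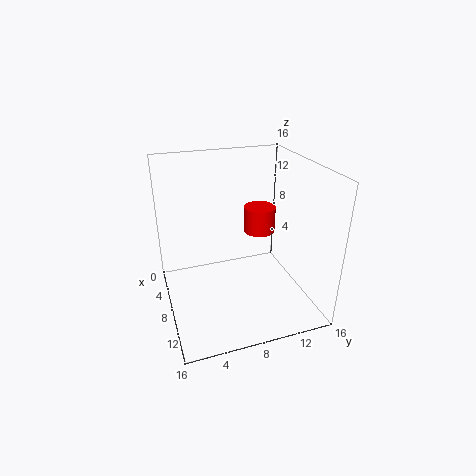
pos_x = 11.5, pos_y = 9, pos_z = 10.5, height = 2.5, color = 'red'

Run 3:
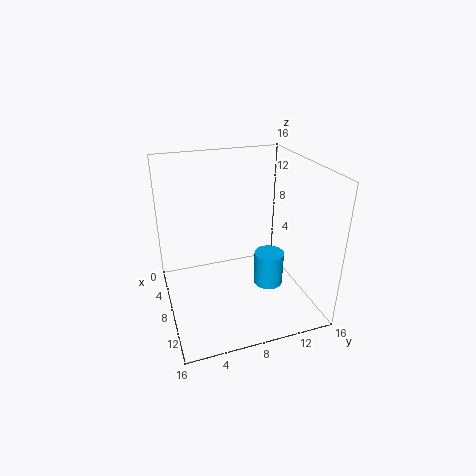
pos_x = 12, pos_y = 10, pos_z = 4.5, height = 3.5, color = 'deepskyblue'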